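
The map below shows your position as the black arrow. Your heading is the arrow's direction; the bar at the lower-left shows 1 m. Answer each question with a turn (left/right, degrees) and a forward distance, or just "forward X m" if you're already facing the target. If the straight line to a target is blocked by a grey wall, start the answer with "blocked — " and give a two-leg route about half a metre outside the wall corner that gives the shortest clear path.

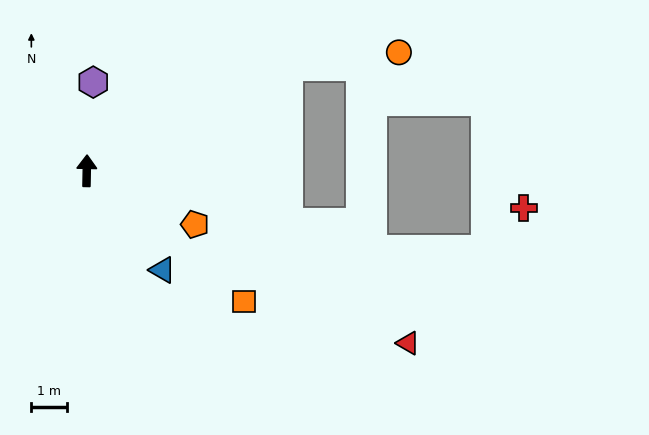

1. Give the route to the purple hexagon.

turn right 3°, forward 2.5 m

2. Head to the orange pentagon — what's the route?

turn right 115°, forward 3.4 m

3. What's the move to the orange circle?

blocked — turn right 61°, forward 6.4 m, then turn right 21°, forward 3.1 m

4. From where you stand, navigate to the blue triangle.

turn right 142°, forward 3.5 m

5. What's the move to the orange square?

turn right 129°, forward 5.7 m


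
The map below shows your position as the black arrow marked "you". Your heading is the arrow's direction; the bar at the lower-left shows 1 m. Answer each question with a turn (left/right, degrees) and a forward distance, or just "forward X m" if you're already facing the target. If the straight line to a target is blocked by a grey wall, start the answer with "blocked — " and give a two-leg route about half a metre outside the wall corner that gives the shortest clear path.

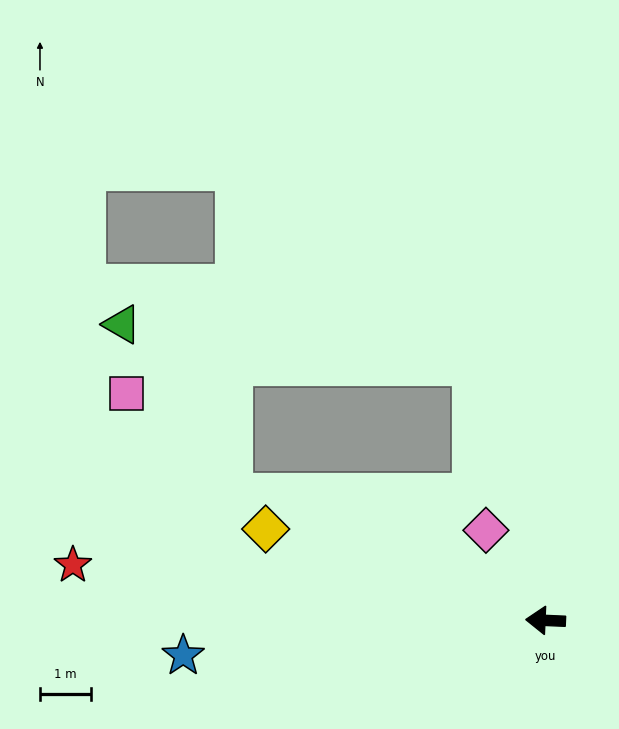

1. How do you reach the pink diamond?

turn right 54°, forward 2.1 m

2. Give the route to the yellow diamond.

turn right 16°, forward 5.8 m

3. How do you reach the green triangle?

blocked — turn right 72°, forward 5.2 m, then turn left 68°, forward 6.9 m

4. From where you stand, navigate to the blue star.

turn left 8°, forward 7.1 m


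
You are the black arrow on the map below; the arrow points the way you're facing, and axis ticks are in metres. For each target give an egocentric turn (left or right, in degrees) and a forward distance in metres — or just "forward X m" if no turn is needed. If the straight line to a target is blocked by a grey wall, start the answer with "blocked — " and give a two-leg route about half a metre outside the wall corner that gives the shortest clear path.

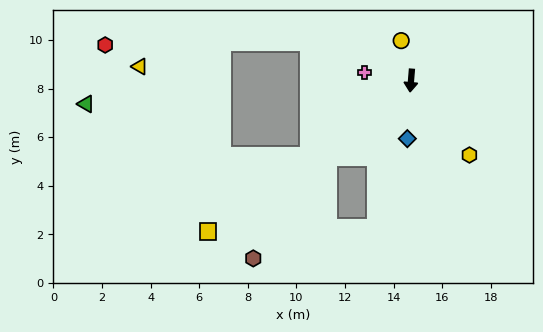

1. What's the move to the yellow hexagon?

turn left 43°, forward 3.9 m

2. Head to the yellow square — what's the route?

turn right 49°, forward 10.4 m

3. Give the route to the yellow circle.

turn right 162°, forward 1.7 m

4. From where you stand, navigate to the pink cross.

turn right 95°, forward 1.9 m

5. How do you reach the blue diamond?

forward 2.4 m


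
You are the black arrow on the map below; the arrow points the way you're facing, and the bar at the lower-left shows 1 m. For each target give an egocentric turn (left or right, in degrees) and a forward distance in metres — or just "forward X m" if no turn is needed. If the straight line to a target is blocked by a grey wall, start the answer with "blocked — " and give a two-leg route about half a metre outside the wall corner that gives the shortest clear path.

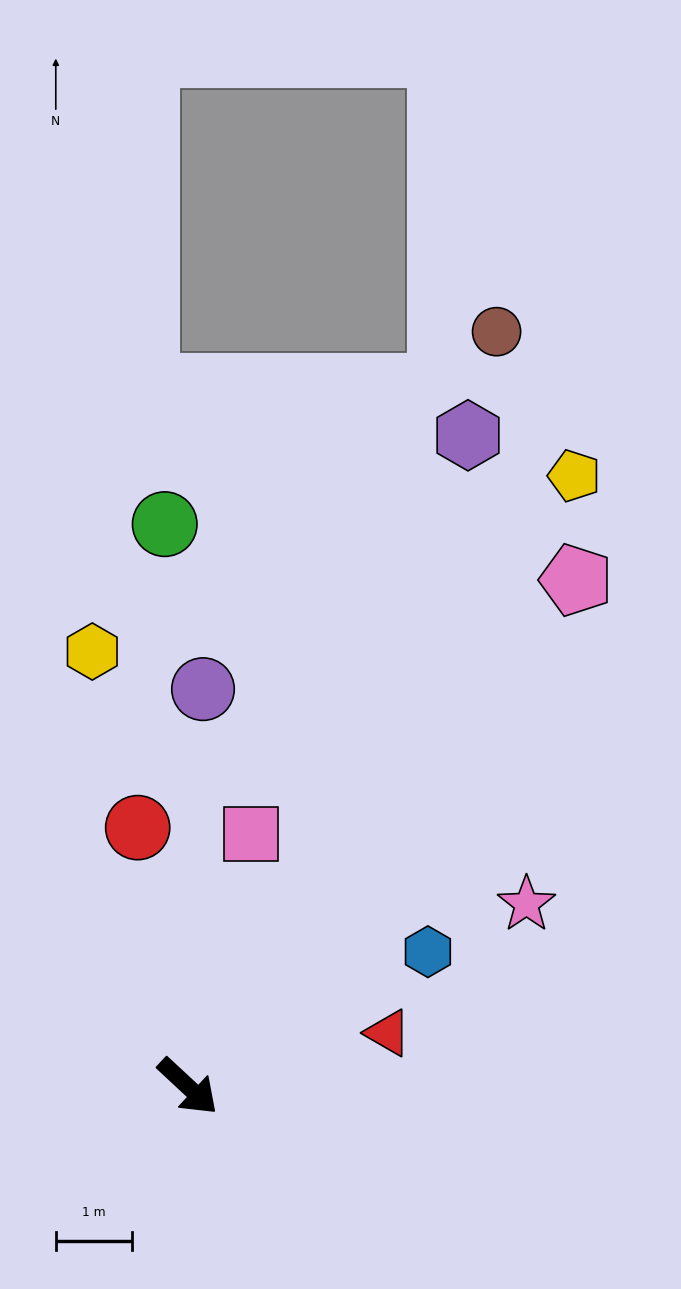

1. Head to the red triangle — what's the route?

turn left 58°, forward 2.7 m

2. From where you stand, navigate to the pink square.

turn left 119°, forward 3.4 m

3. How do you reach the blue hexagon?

turn left 72°, forward 3.6 m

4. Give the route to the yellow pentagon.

turn left 101°, forward 9.4 m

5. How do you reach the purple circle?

turn left 131°, forward 5.2 m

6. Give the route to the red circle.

turn left 144°, forward 3.4 m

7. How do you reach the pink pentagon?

turn left 95°, forward 8.3 m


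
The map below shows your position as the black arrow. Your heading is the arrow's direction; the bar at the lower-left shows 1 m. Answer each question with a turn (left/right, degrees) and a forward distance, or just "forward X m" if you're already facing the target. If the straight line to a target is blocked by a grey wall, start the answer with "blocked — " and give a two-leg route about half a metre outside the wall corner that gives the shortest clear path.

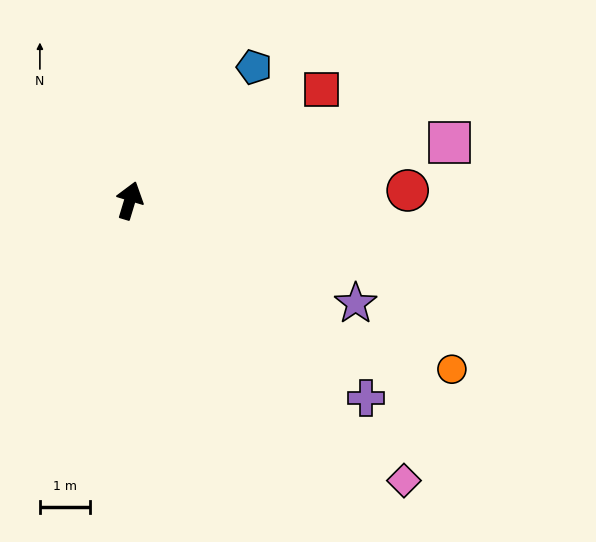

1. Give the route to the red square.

turn right 43°, forward 4.4 m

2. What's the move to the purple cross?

turn right 113°, forward 6.2 m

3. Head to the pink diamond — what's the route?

turn right 119°, forward 7.9 m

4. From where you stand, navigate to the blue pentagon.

turn right 26°, forward 3.7 m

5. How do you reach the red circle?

turn right 71°, forward 5.6 m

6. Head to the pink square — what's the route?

turn right 63°, forward 6.5 m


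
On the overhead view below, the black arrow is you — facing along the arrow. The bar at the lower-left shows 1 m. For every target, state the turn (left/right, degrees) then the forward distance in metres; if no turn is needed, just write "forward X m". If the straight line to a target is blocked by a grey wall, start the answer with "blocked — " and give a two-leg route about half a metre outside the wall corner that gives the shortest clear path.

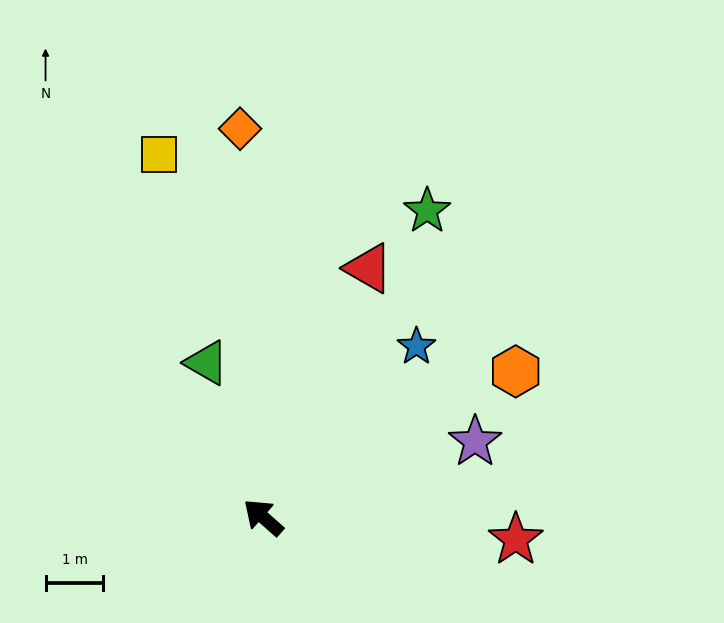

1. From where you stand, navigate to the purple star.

turn right 119°, forward 3.9 m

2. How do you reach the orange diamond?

turn right 45°, forward 6.7 m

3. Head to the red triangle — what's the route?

turn right 72°, forward 4.7 m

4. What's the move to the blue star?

turn right 90°, forward 4.0 m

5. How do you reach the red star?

turn right 144°, forward 4.4 m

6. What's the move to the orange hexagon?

turn right 109°, forward 5.0 m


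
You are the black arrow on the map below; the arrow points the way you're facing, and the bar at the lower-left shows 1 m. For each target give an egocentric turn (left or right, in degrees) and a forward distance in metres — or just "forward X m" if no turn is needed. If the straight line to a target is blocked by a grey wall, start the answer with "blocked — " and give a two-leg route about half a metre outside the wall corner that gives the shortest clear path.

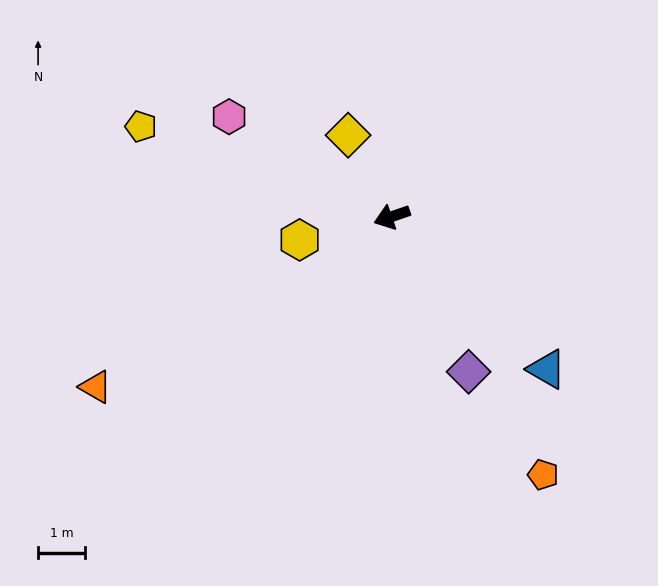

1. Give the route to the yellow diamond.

turn right 81°, forward 2.0 m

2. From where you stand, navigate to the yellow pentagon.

turn right 39°, forward 5.6 m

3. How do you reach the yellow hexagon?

turn right 5°, forward 2.0 m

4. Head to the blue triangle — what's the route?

turn left 116°, forward 4.6 m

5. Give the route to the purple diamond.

turn left 97°, forward 3.7 m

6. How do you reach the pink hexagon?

turn right 51°, forward 4.0 m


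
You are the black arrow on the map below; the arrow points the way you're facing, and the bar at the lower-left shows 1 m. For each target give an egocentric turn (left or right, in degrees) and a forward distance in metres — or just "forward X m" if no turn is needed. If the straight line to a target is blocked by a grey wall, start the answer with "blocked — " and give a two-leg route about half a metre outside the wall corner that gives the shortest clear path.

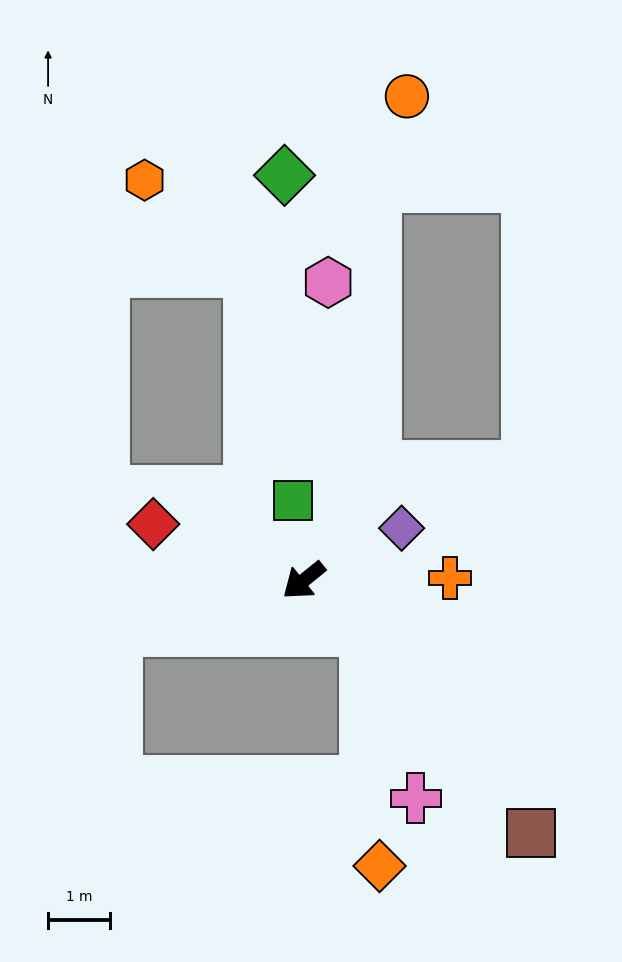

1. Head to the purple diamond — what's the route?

turn left 169°, forward 1.8 m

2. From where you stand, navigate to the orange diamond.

blocked — turn left 103°, forward 1.3 m, then turn right 49°, forward 3.8 m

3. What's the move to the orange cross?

turn left 142°, forward 2.4 m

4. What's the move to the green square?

turn right 121°, forward 1.3 m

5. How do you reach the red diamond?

turn right 59°, forward 2.6 m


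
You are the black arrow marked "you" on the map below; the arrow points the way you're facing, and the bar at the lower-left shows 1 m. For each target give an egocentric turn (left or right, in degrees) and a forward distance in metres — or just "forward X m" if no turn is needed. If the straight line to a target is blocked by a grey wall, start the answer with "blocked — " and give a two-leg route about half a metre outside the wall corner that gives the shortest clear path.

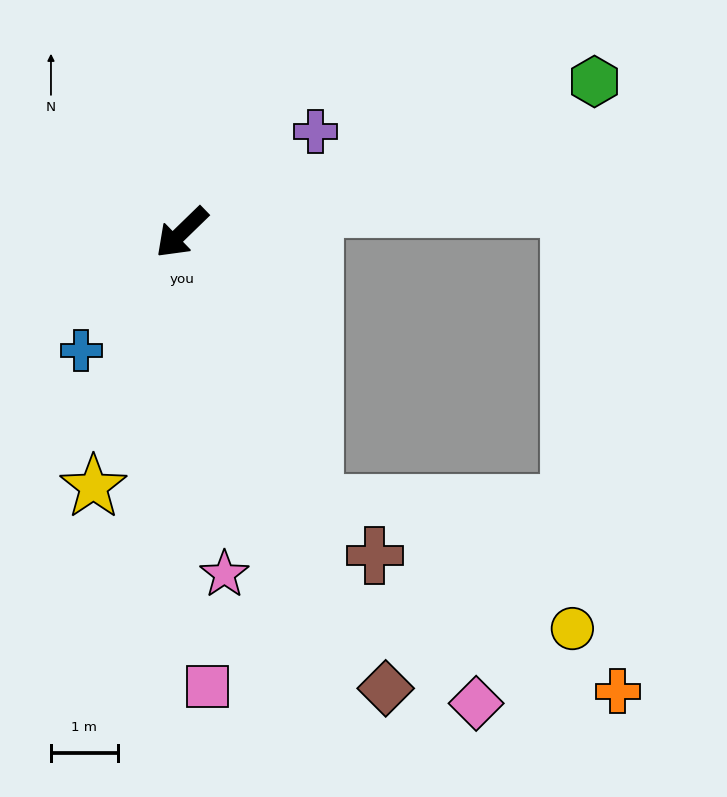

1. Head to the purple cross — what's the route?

turn left 173°, forward 2.5 m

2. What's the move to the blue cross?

turn left 5°, forward 2.3 m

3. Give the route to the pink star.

turn left 53°, forward 5.1 m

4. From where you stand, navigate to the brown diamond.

turn left 70°, forward 7.5 m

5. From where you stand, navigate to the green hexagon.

turn left 156°, forward 6.6 m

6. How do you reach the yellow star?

turn left 27°, forward 4.0 m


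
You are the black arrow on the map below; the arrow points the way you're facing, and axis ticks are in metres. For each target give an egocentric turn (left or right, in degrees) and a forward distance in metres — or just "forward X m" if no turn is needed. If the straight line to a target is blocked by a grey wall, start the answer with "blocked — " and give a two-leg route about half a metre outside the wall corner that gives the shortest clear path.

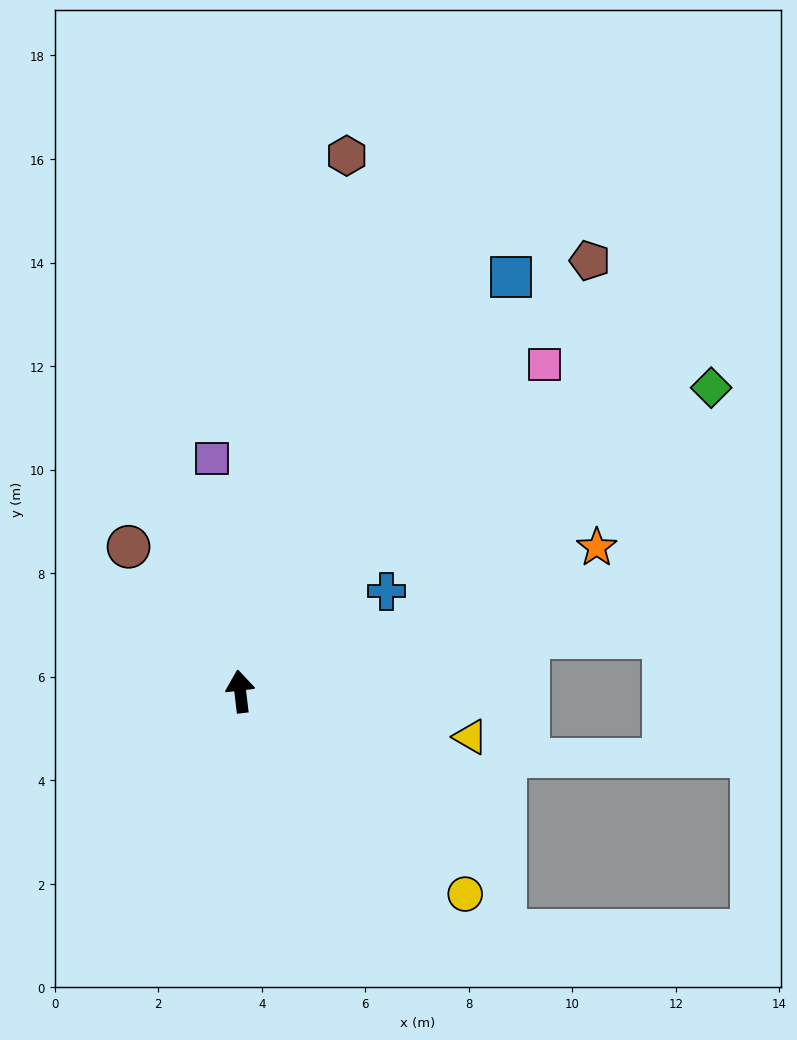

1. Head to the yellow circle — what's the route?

turn right 139°, forward 5.8 m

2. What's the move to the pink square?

turn right 50°, forward 8.6 m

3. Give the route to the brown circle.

turn left 31°, forward 3.5 m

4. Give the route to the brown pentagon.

turn right 46°, forward 10.7 m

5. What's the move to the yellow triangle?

turn right 108°, forward 4.5 m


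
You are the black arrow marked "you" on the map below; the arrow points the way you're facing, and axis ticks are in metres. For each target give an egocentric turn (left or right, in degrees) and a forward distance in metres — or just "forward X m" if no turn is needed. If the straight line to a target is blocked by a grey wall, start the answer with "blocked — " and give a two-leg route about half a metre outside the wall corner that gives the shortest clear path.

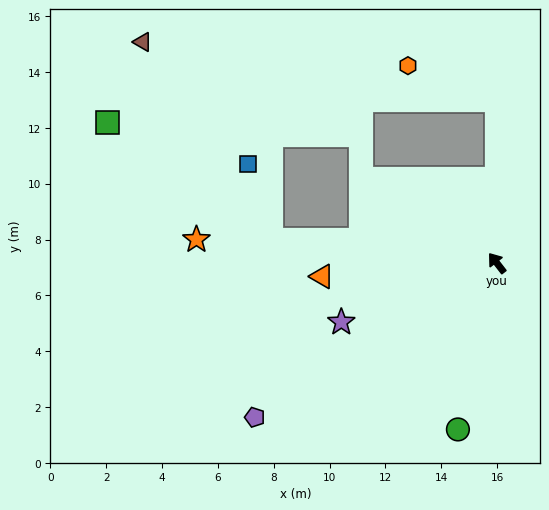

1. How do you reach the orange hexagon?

blocked — turn right 38°, forward 5.8 m, then turn left 69°, forward 3.4 m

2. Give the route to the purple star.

turn left 73°, forward 6.0 m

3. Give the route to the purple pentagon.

turn left 85°, forward 10.3 m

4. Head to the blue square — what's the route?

blocked — turn left 46°, forward 8.1 m, then turn right 67°, forward 2.8 m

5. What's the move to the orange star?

turn left 48°, forward 10.8 m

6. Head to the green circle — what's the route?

turn left 129°, forward 6.1 m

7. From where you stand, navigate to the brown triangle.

blocked — turn left 46°, forward 8.1 m, then turn right 51°, forward 8.5 m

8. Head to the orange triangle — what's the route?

turn left 57°, forward 6.3 m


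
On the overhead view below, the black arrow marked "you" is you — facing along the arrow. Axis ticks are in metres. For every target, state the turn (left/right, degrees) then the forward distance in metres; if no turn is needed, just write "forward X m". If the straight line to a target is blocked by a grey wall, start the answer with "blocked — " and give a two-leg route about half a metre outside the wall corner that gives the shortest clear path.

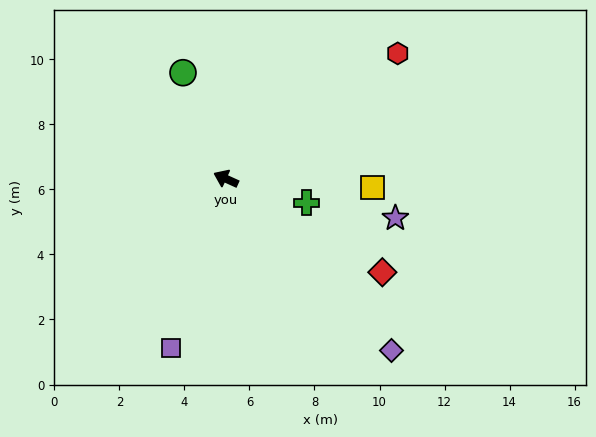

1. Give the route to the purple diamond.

turn left 158°, forward 7.3 m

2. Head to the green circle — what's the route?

turn right 44°, forward 3.5 m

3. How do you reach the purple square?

turn left 97°, forward 5.5 m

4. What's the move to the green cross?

turn right 172°, forward 2.6 m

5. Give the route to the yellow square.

turn right 159°, forward 4.5 m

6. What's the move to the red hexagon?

turn right 119°, forward 6.5 m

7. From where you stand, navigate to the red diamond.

turn left 174°, forward 5.6 m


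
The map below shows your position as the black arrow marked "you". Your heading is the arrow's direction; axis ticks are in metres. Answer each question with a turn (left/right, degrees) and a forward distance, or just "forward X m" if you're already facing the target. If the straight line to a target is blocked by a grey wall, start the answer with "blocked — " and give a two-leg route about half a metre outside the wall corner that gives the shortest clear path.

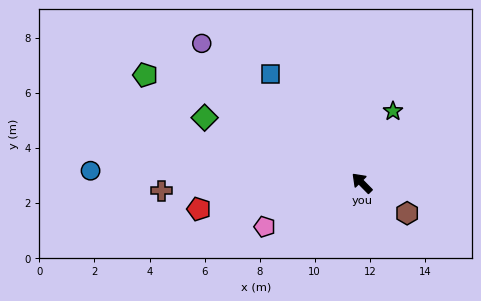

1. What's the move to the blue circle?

turn left 43°, forward 9.9 m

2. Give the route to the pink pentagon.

turn left 70°, forward 3.9 m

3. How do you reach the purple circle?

turn left 4°, forward 7.7 m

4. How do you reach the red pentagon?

turn left 54°, forward 6.0 m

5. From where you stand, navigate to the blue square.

turn right 5°, forward 5.2 m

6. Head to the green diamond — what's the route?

turn left 23°, forward 6.2 m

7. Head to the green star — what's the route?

turn right 68°, forward 2.8 m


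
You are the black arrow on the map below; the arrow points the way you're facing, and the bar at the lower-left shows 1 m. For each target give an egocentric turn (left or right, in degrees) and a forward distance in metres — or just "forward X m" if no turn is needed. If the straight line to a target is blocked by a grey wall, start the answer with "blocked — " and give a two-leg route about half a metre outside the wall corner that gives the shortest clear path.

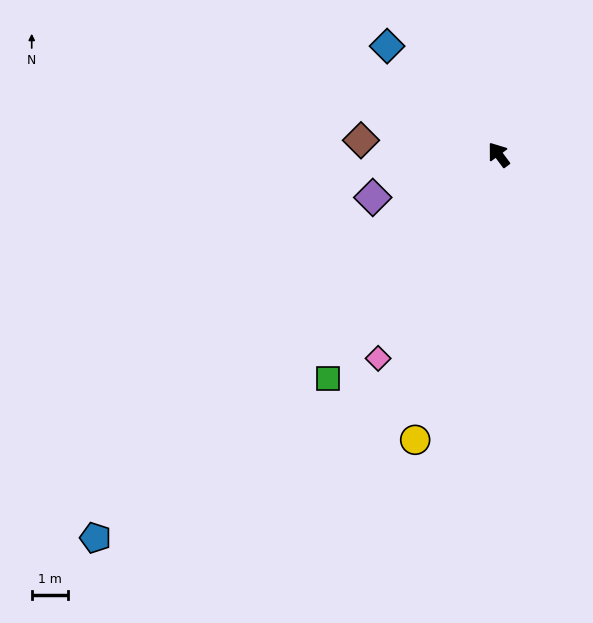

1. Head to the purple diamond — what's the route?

turn left 72°, forward 3.7 m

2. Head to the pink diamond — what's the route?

turn left 113°, forward 6.5 m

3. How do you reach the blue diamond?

turn left 9°, forward 4.3 m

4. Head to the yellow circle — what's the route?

turn left 127°, forward 8.2 m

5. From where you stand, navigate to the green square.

turn left 106°, forward 7.8 m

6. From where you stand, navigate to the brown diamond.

turn left 47°, forward 3.8 m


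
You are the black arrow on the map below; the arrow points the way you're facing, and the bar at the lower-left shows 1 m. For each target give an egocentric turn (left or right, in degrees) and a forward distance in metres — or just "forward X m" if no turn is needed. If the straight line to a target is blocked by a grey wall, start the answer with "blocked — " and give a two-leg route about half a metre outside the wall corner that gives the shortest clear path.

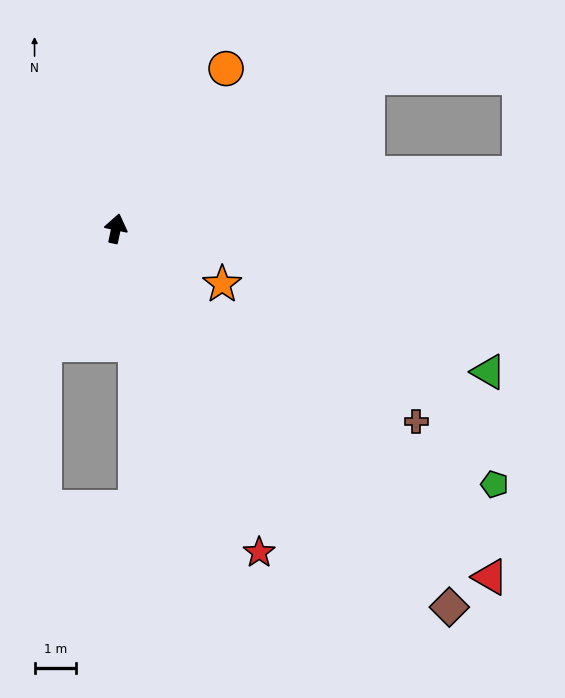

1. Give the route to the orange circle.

turn right 23°, forward 4.7 m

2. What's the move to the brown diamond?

turn right 127°, forward 12.1 m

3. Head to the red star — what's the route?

turn right 144°, forward 8.5 m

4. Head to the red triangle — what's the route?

turn right 121°, forward 12.3 m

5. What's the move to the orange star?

turn right 106°, forward 2.9 m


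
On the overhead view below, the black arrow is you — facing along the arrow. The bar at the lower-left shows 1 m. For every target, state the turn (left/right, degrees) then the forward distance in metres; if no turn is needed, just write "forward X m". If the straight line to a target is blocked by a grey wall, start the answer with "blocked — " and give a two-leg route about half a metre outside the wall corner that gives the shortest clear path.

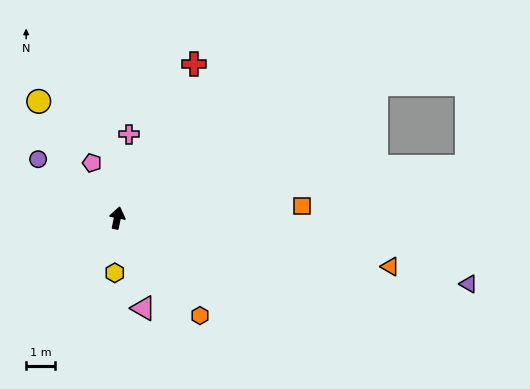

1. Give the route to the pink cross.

turn left 4°, forward 3.0 m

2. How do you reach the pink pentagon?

turn left 37°, forward 2.1 m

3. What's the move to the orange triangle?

turn right 88°, forward 9.7 m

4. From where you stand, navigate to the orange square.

turn right 75°, forward 6.5 m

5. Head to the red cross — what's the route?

turn right 15°, forward 6.0 m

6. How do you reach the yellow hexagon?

turn right 171°, forward 1.9 m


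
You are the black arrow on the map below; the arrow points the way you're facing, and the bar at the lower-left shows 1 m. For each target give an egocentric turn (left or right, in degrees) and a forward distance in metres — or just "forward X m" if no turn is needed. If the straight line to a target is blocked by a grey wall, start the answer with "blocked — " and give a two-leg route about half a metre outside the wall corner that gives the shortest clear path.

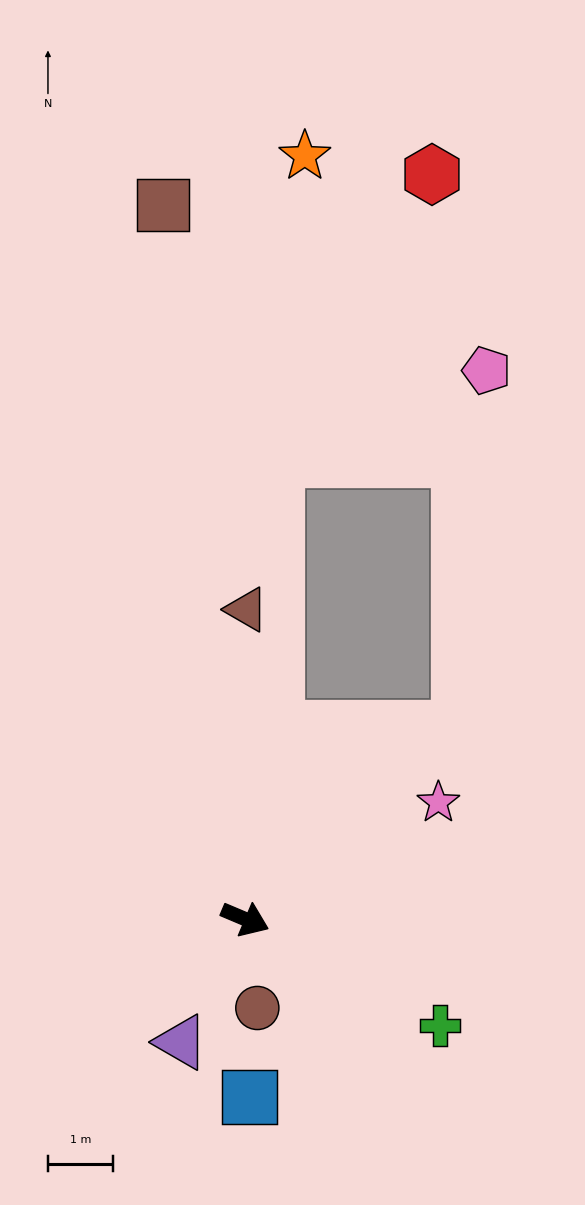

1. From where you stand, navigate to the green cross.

turn right 6°, forward 3.4 m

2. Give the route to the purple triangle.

turn right 95°, forward 2.1 m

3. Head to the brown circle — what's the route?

turn right 59°, forward 1.4 m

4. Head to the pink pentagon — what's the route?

blocked — turn left 65°, forward 4.4 m, then turn left 44°, forward 5.5 m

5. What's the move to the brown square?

turn left 119°, forward 11.0 m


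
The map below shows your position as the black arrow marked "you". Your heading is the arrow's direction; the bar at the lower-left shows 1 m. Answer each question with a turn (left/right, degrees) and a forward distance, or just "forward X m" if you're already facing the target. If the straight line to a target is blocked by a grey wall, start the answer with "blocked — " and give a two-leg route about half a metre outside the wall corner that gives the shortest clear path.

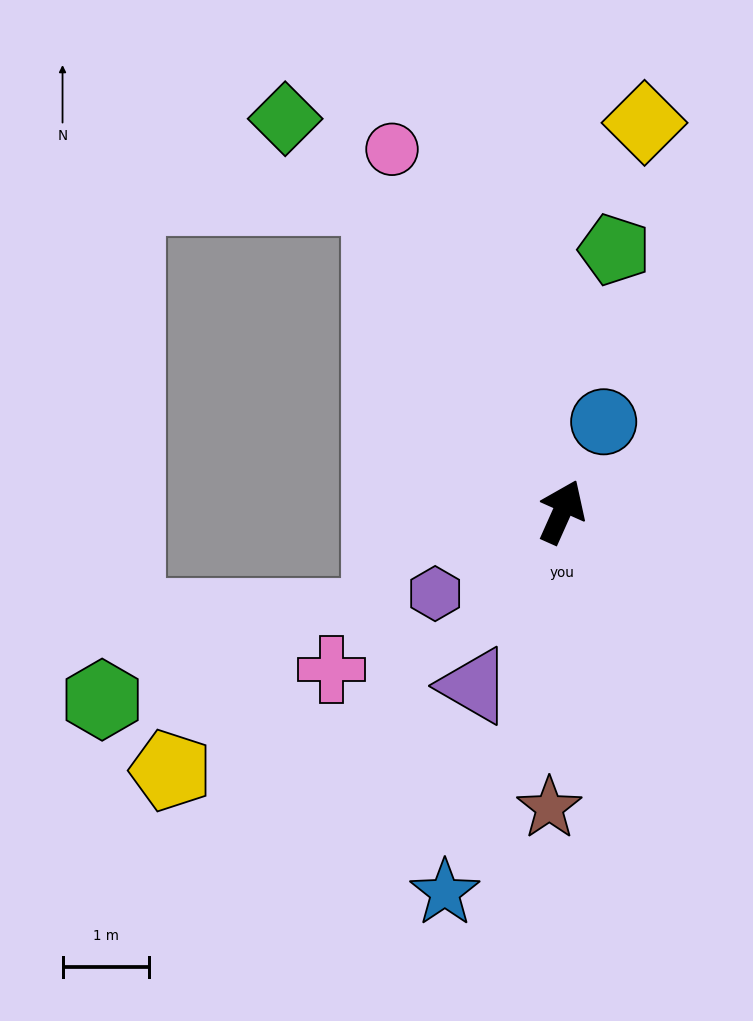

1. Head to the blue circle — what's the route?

forward 1.1 m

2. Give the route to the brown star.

turn right 158°, forward 3.4 m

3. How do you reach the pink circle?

turn left 49°, forward 4.6 m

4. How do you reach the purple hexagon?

turn left 147°, forward 1.8 m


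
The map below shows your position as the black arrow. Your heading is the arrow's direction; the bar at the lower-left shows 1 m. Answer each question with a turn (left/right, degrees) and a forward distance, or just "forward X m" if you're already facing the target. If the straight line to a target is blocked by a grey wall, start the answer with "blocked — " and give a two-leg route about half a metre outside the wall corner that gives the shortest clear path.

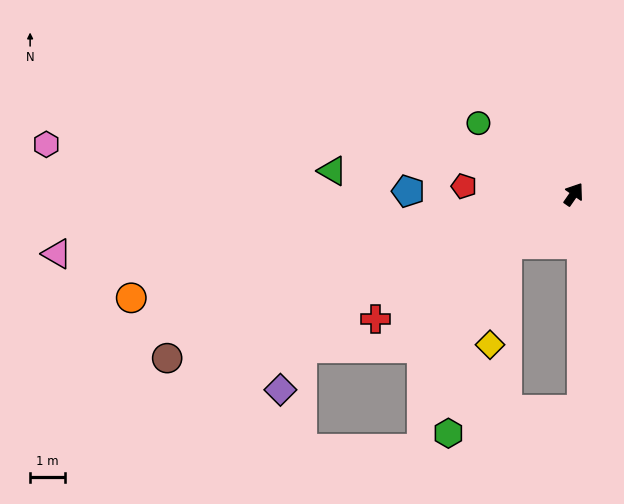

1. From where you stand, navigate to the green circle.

turn left 88°, forward 3.4 m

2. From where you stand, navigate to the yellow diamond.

blocked — turn left 162°, forward 2.4 m, then turn left 43°, forward 2.9 m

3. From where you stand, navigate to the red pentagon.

turn left 121°, forward 3.2 m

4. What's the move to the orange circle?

turn left 138°, forward 13.1 m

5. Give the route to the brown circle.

turn left 147°, forward 12.6 m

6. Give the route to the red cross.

turn left 157°, forward 6.7 m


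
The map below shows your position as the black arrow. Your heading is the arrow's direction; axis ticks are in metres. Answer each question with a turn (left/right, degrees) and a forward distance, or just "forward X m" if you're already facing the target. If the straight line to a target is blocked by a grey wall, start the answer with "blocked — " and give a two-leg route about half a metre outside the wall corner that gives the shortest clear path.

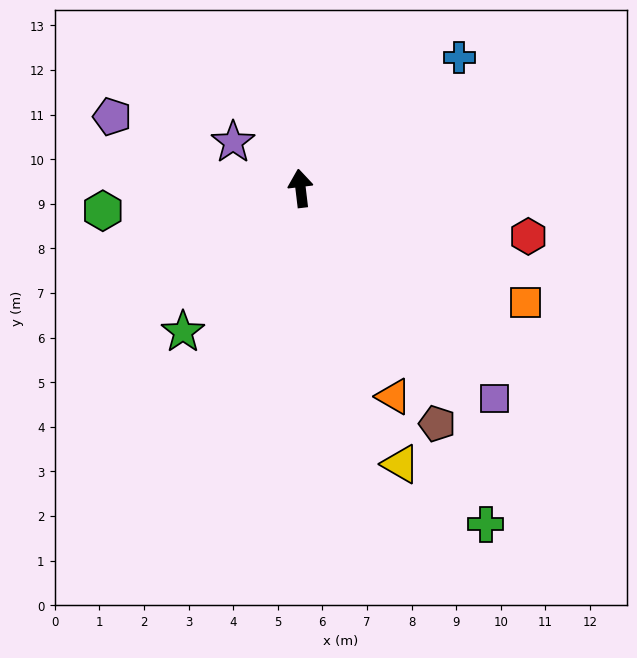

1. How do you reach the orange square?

turn right 124°, forward 5.7 m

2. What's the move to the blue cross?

turn right 57°, forward 4.6 m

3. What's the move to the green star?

turn left 134°, forward 4.2 m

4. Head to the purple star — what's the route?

turn left 49°, forward 1.8 m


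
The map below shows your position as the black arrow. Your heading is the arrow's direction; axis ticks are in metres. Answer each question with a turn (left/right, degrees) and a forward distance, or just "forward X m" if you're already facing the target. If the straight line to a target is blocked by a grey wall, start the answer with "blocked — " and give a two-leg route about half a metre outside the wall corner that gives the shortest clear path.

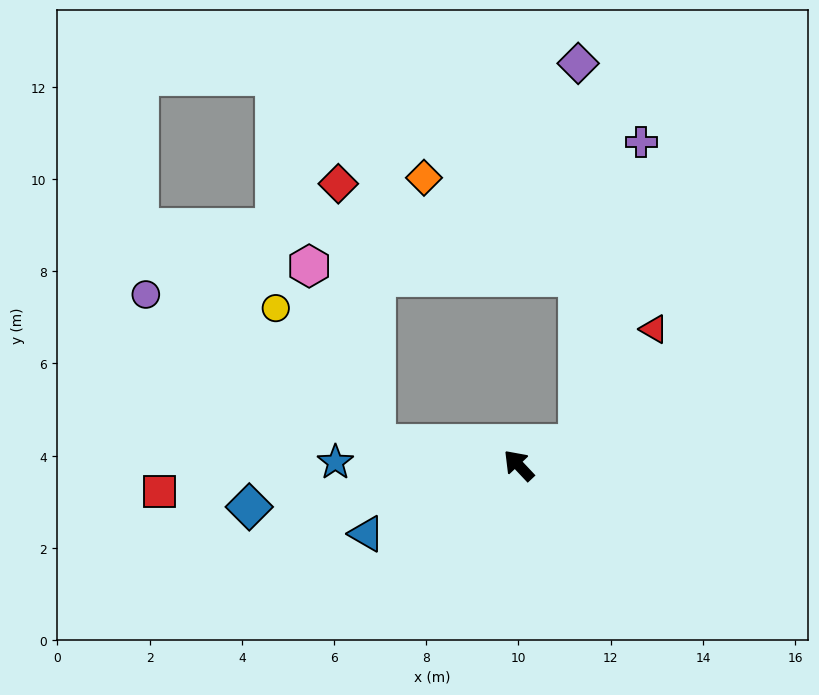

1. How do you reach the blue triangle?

turn left 71°, forward 3.6 m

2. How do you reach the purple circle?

blocked — turn left 38°, forward 3.1 m, then turn right 24°, forward 5.9 m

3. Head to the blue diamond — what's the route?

turn left 55°, forward 5.9 m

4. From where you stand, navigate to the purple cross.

blocked — turn right 113°, forward 1.4 m, then turn left 58°, forward 6.7 m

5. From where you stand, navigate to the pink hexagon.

blocked — turn left 38°, forward 3.1 m, then turn right 61°, forward 4.1 m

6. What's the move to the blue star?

turn left 46°, forward 4.0 m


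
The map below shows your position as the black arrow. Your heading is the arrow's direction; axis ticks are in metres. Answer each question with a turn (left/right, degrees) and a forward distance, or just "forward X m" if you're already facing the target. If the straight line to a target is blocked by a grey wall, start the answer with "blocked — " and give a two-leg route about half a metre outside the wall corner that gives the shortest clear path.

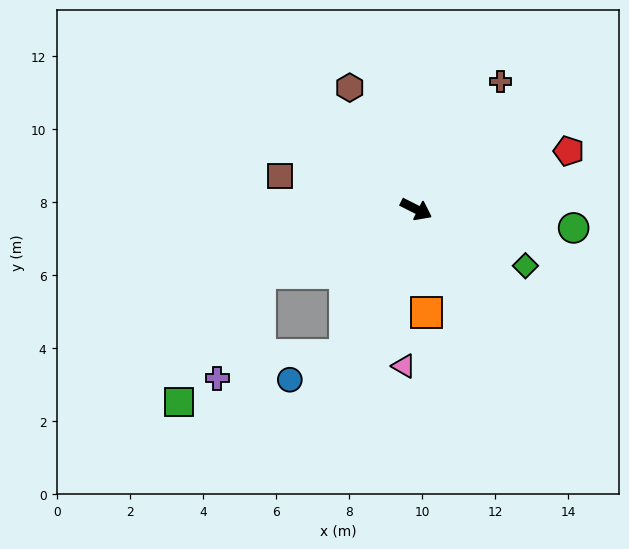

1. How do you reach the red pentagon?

turn left 48°, forward 4.5 m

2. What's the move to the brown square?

turn right 167°, forward 3.8 m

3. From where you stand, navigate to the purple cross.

blocked — turn right 131°, forward 4.6 m, then turn left 45°, forward 3.1 m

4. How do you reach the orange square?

turn right 58°, forward 2.8 m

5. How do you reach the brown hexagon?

turn left 145°, forward 3.8 m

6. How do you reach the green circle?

turn left 20°, forward 4.3 m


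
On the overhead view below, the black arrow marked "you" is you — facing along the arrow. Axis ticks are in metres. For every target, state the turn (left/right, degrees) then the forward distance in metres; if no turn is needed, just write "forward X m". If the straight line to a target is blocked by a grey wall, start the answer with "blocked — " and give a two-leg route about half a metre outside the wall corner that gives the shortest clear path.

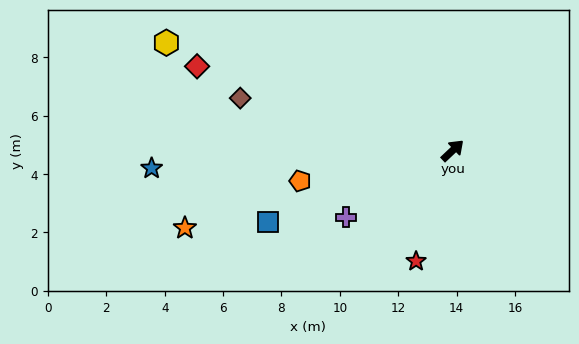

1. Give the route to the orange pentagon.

turn left 148°, forward 5.3 m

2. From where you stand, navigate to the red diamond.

turn left 118°, forward 9.2 m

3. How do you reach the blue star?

turn left 140°, forward 10.3 m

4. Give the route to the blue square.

turn left 158°, forward 6.8 m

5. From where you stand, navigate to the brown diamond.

turn left 123°, forward 7.5 m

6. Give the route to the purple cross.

turn left 169°, forward 4.3 m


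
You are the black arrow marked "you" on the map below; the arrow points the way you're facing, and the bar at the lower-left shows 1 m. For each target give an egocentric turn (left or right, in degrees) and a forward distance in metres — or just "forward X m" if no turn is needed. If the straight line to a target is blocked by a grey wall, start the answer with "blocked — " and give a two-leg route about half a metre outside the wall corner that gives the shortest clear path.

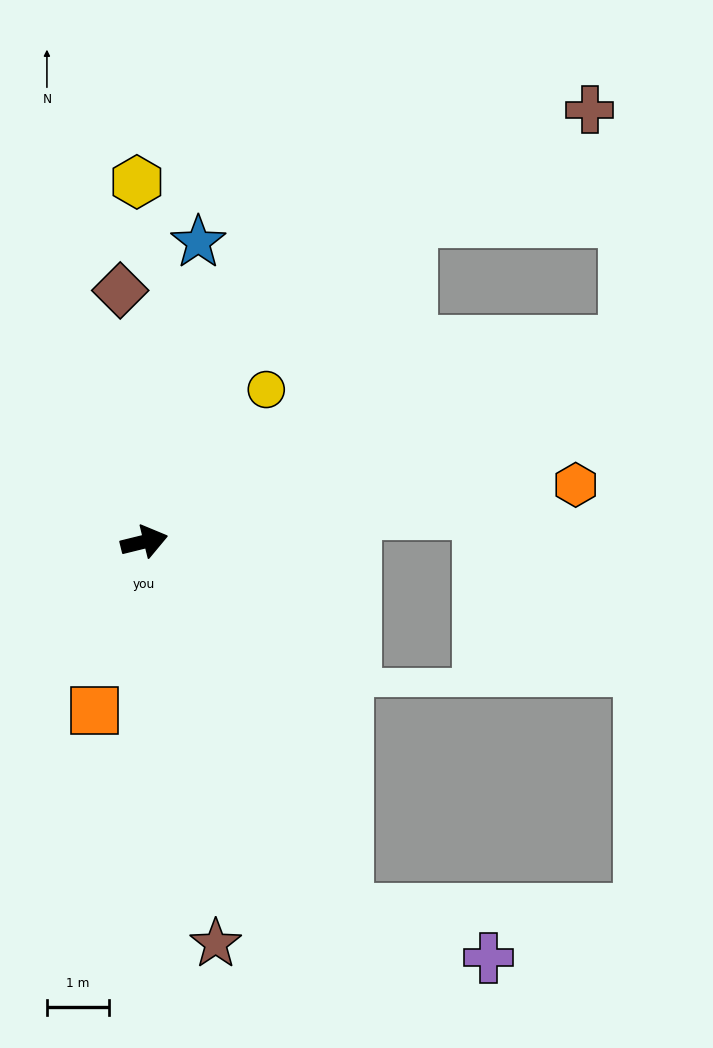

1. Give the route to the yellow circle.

turn left 37°, forward 3.1 m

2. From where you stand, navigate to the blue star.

turn left 66°, forward 4.9 m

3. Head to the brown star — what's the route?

turn right 94°, forward 6.6 m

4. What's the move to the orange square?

turn right 120°, forward 2.8 m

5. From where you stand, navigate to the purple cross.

blocked — turn right 75°, forward 6.8 m, then turn left 42°, forward 2.4 m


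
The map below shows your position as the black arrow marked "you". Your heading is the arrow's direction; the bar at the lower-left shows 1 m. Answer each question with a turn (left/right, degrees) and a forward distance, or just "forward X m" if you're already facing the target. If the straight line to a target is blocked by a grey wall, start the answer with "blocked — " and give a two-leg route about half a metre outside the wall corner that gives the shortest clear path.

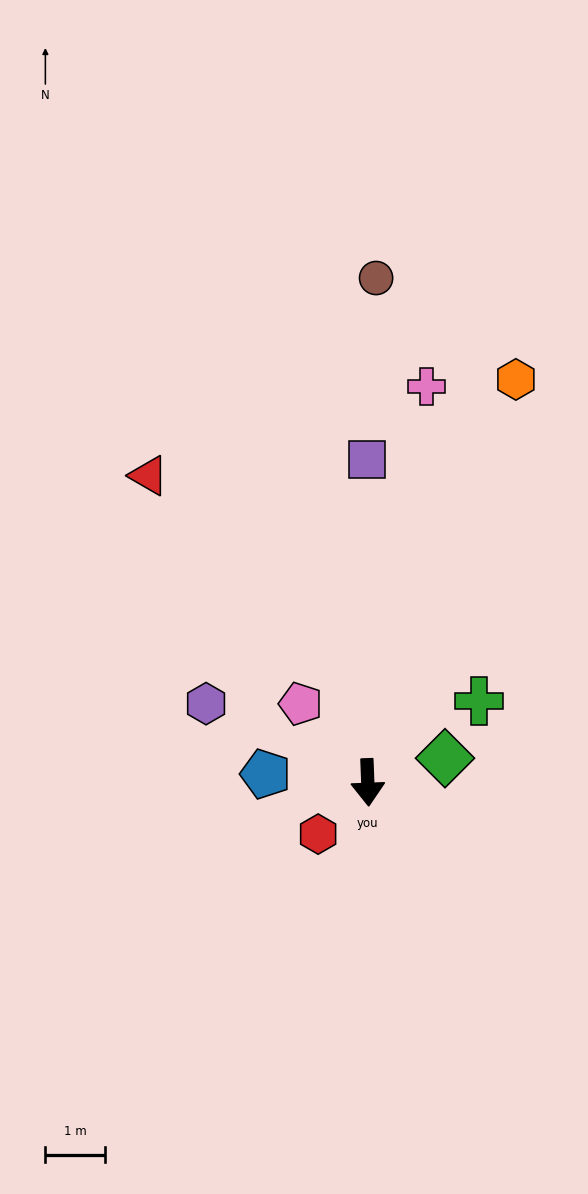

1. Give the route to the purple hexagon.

turn right 118°, forward 3.0 m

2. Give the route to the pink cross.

turn left 169°, forward 6.7 m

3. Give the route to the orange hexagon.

turn left 158°, forward 7.2 m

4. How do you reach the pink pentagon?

turn right 142°, forward 1.7 m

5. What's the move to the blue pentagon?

turn right 97°, forward 1.7 m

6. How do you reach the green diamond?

turn left 105°, forward 1.3 m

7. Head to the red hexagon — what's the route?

turn right 46°, forward 1.2 m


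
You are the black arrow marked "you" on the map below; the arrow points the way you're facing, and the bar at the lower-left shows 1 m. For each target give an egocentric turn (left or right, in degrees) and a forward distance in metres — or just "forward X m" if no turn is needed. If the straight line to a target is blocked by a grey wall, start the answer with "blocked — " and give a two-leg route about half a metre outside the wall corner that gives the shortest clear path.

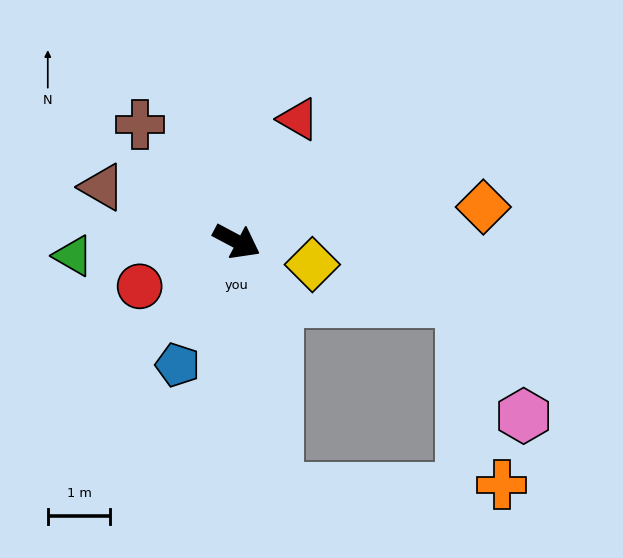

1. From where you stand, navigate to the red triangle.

turn left 91°, forward 2.2 m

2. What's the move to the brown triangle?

turn right 174°, forward 2.3 m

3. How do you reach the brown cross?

turn left 158°, forward 2.4 m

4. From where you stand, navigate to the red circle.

turn right 127°, forward 1.7 m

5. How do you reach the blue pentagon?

turn right 88°, forward 2.2 m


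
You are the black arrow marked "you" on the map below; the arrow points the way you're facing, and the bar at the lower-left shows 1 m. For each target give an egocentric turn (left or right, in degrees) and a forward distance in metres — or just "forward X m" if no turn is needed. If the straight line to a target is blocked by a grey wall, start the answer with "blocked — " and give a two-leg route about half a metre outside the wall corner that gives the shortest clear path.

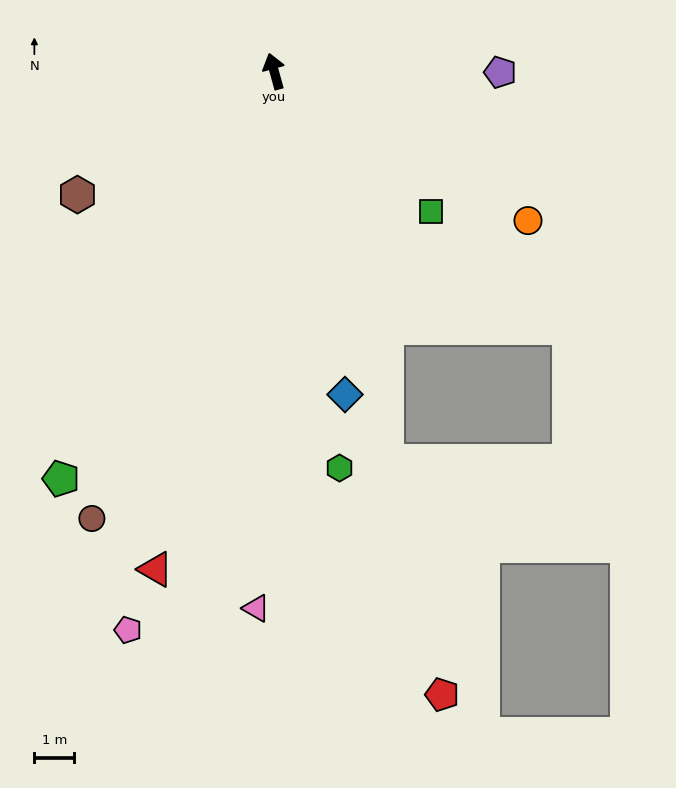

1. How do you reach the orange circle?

turn right 136°, forward 7.4 m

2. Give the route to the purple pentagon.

turn right 106°, forward 5.7 m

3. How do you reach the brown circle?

turn left 142°, forward 12.1 m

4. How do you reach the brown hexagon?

turn left 107°, forward 5.8 m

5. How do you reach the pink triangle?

turn left 163°, forward 13.5 m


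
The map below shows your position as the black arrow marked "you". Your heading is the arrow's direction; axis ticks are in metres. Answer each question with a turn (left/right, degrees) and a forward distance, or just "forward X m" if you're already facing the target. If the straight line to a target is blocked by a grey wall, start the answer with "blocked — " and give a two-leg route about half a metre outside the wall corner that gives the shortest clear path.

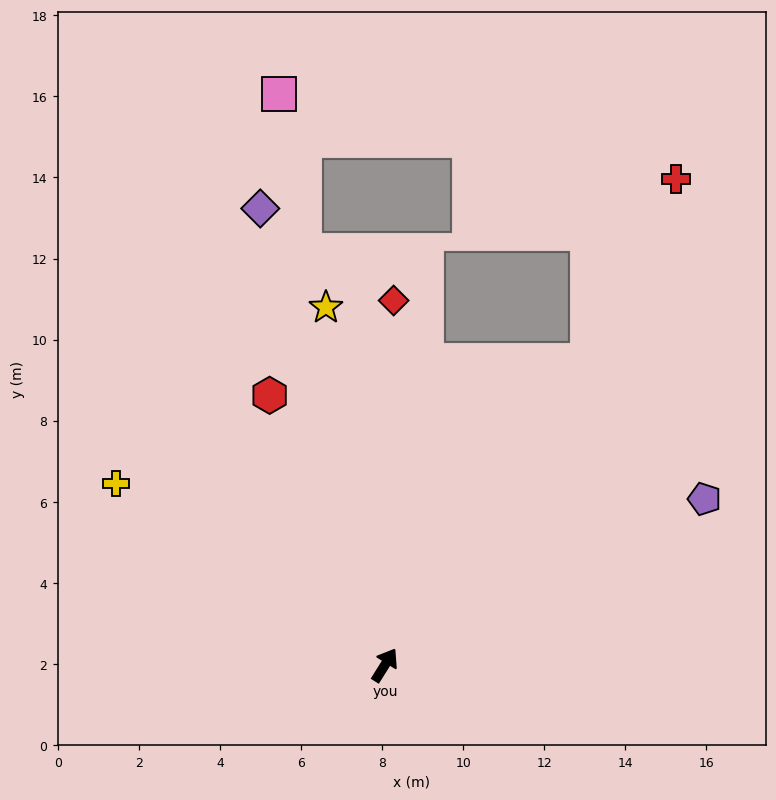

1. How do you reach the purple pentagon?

turn right 30°, forward 8.9 m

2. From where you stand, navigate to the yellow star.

turn left 41°, forward 8.9 m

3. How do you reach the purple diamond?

turn left 47°, forward 11.7 m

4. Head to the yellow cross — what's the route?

turn left 88°, forward 8.0 m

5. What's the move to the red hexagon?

turn left 55°, forward 7.2 m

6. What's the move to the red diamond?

turn left 31°, forward 9.0 m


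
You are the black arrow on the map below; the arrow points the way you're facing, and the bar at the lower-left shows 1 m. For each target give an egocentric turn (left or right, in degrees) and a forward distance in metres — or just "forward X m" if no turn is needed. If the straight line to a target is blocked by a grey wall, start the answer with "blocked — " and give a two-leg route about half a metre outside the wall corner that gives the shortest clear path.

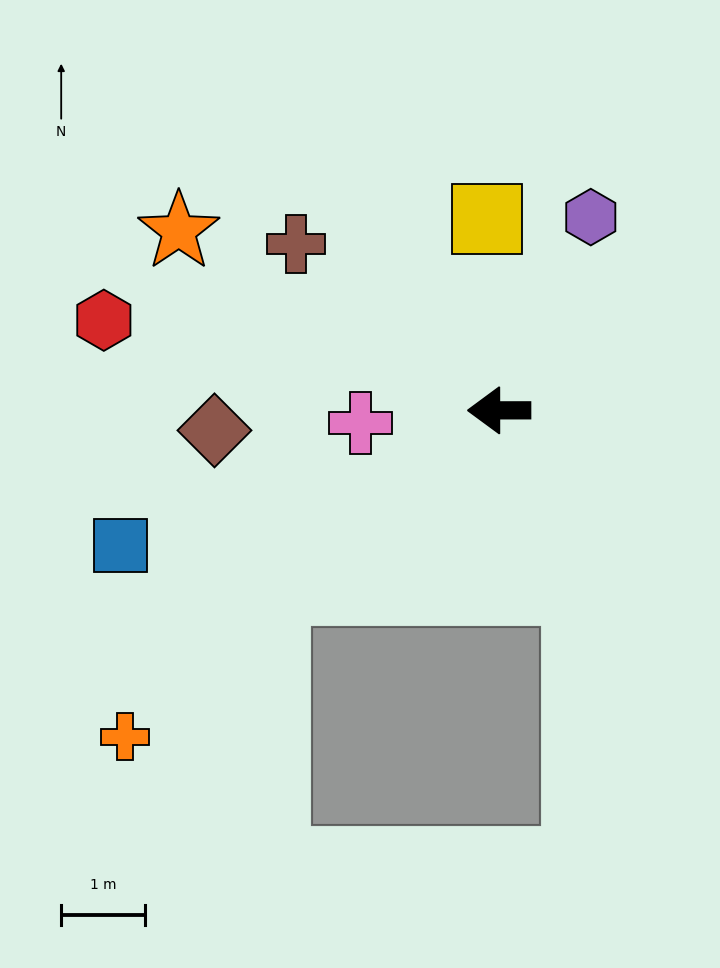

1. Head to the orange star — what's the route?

turn right 29°, forward 4.4 m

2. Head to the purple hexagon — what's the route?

turn right 115°, forward 2.6 m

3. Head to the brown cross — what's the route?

turn right 39°, forward 3.1 m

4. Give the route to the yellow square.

turn right 87°, forward 2.3 m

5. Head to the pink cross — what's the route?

turn left 5°, forward 1.7 m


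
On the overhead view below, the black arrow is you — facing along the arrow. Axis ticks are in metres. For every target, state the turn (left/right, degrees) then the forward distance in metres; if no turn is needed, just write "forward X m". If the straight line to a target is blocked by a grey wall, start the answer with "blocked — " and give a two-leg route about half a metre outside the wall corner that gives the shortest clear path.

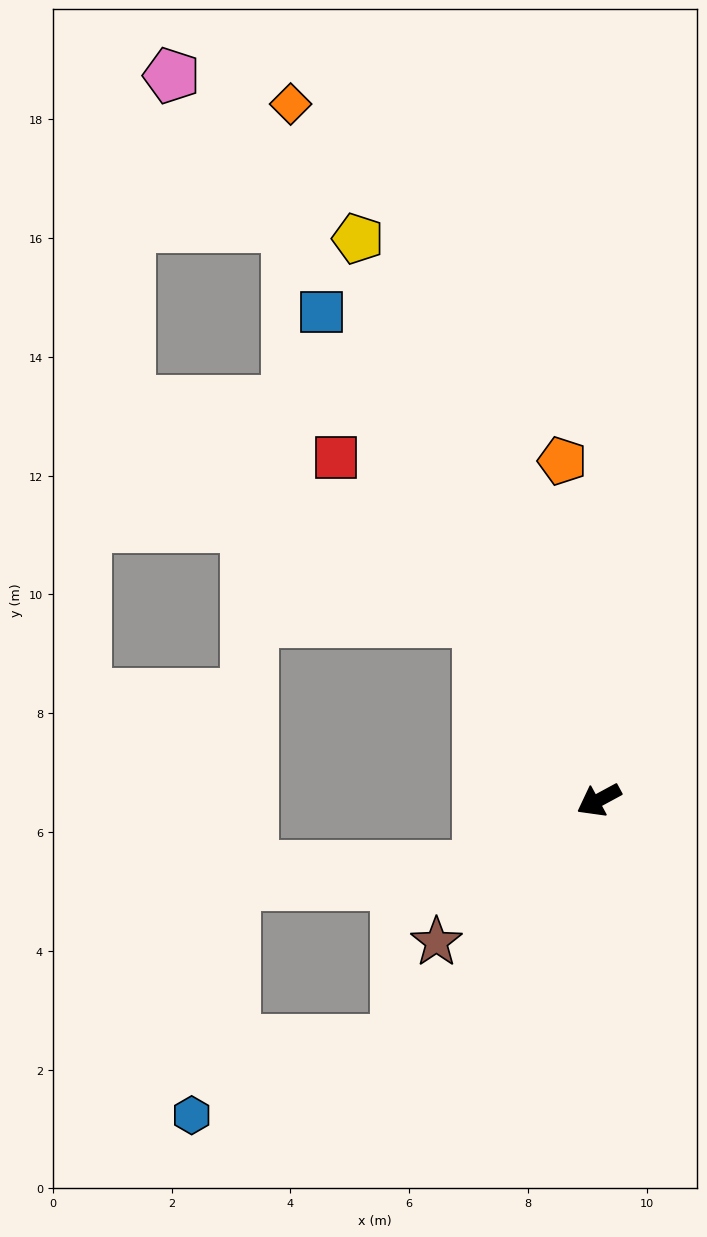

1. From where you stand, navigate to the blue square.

turn right 89°, forward 9.5 m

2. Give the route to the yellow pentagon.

turn right 95°, forward 10.3 m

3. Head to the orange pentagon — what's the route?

turn right 112°, forward 5.7 m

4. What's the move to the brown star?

turn left 13°, forward 3.6 m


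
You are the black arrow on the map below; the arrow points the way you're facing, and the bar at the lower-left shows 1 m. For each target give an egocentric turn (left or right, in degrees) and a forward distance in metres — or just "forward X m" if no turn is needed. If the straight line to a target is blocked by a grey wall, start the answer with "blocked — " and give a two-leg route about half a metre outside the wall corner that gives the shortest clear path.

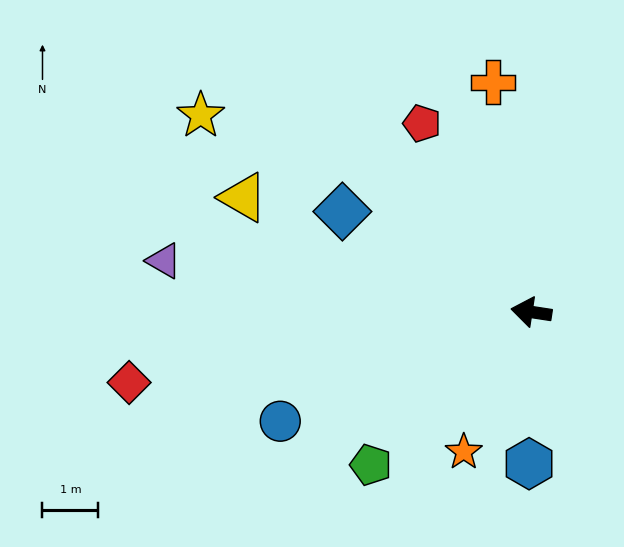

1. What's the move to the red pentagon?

turn right 51°, forward 3.9 m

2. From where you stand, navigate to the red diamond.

turn left 19°, forward 7.3 m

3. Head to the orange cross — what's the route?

turn right 72°, forward 4.2 m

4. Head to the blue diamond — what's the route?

turn right 19°, forward 3.8 m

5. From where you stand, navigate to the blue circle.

turn left 32°, forward 4.9 m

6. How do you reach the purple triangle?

forward 6.6 m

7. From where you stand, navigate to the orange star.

turn left 73°, forward 2.8 m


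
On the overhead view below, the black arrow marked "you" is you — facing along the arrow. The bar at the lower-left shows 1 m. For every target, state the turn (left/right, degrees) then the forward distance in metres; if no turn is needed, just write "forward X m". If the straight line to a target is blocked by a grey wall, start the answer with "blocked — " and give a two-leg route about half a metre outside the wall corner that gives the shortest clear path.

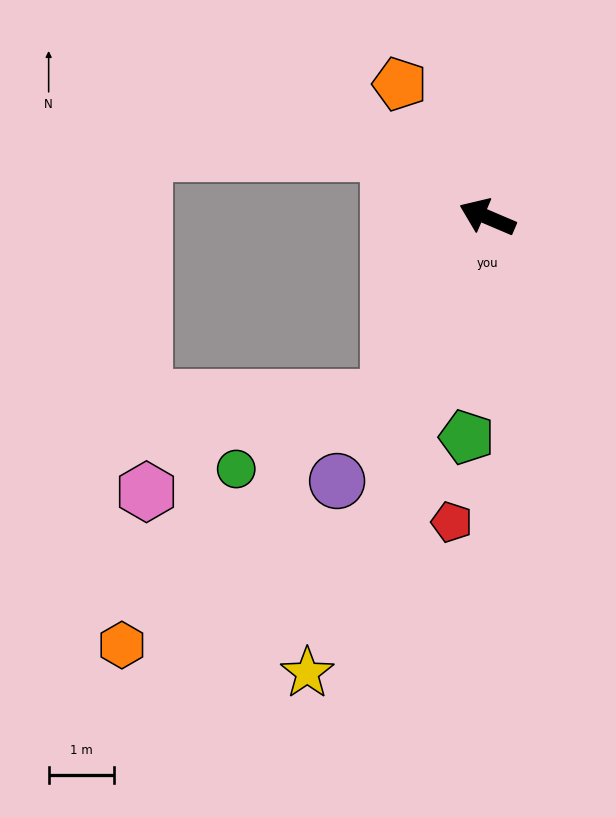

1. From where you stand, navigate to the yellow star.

turn left 91°, forward 7.5 m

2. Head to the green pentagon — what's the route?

turn left 108°, forward 3.4 m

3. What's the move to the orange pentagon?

turn right 34°, forward 2.4 m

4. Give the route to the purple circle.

turn left 83°, forward 4.6 m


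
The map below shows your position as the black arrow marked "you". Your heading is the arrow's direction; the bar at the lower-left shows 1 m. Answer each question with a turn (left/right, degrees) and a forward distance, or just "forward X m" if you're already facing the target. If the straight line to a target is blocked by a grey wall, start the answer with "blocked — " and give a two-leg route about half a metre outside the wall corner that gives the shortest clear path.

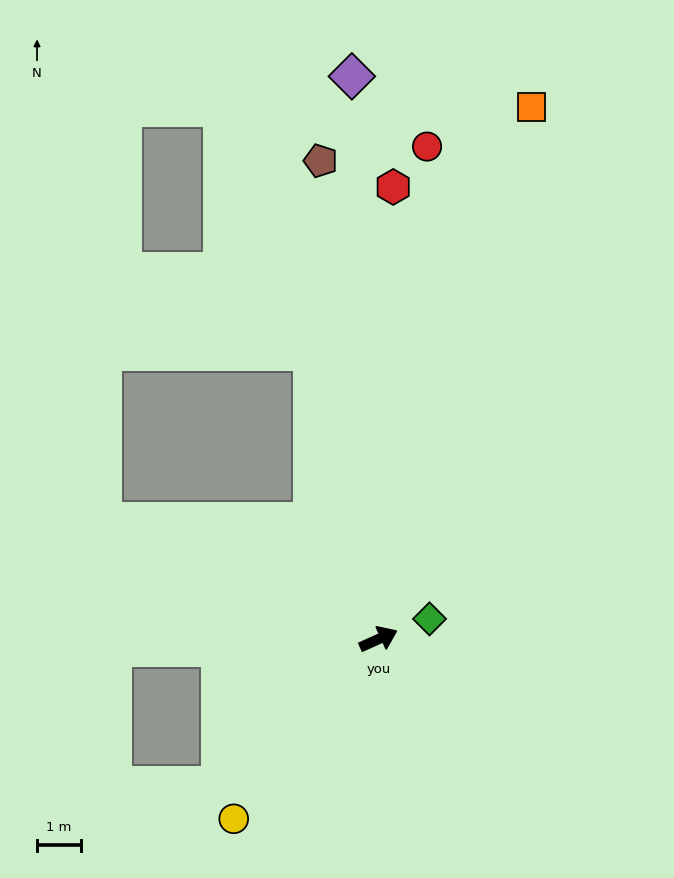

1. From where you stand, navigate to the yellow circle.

turn right 153°, forward 5.2 m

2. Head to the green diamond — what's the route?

turn right 3°, forward 1.2 m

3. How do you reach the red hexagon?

turn left 64°, forward 10.2 m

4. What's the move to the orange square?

turn left 50°, forward 12.5 m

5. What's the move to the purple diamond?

turn left 68°, forward 12.7 m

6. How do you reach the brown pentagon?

turn left 73°, forward 10.9 m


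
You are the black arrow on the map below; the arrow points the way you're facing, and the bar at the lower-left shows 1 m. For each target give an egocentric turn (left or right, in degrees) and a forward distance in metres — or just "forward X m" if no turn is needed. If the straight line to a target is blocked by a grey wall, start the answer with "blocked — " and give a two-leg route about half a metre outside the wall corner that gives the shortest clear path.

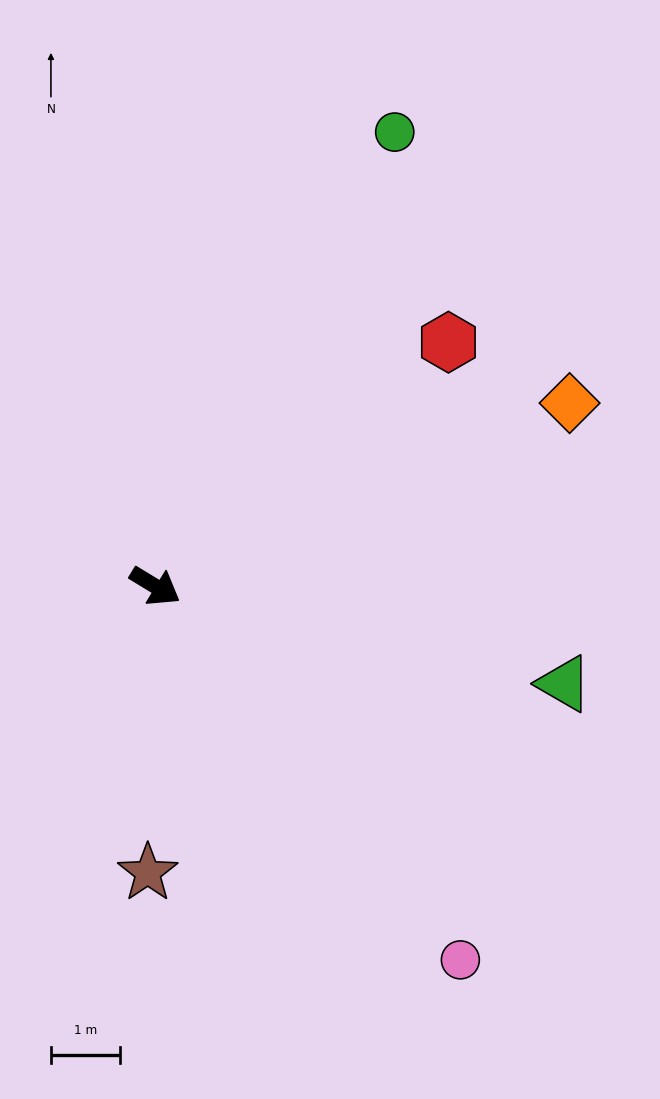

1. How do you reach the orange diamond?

turn left 55°, forward 6.6 m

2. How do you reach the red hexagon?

turn left 71°, forward 5.5 m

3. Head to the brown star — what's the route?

turn right 60°, forward 4.2 m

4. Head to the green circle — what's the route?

turn left 93°, forward 7.5 m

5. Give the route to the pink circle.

turn right 19°, forward 7.0 m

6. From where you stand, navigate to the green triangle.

turn left 18°, forward 6.1 m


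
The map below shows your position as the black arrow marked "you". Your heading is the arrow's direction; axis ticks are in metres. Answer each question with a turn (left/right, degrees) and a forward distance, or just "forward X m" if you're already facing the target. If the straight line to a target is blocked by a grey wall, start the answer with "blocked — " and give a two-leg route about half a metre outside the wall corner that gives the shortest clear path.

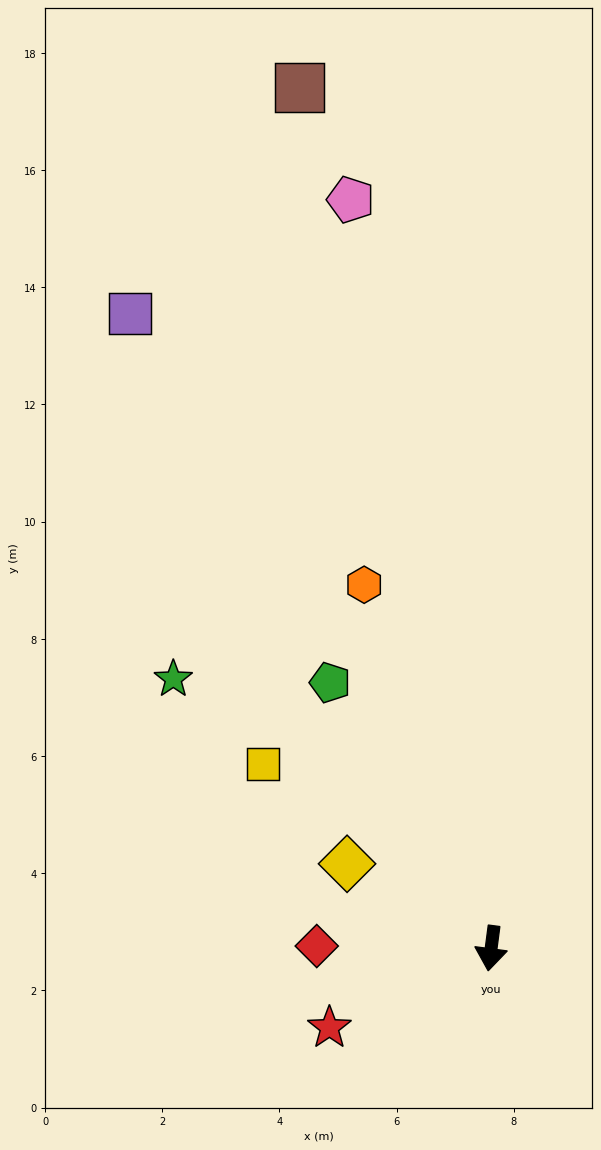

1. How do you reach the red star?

turn right 56°, forward 3.1 m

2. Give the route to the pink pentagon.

turn right 162°, forward 13.0 m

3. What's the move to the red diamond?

turn right 83°, forward 3.0 m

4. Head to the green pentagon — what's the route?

turn right 141°, forward 5.3 m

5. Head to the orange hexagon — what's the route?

turn right 153°, forward 6.6 m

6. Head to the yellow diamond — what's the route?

turn right 113°, forward 2.9 m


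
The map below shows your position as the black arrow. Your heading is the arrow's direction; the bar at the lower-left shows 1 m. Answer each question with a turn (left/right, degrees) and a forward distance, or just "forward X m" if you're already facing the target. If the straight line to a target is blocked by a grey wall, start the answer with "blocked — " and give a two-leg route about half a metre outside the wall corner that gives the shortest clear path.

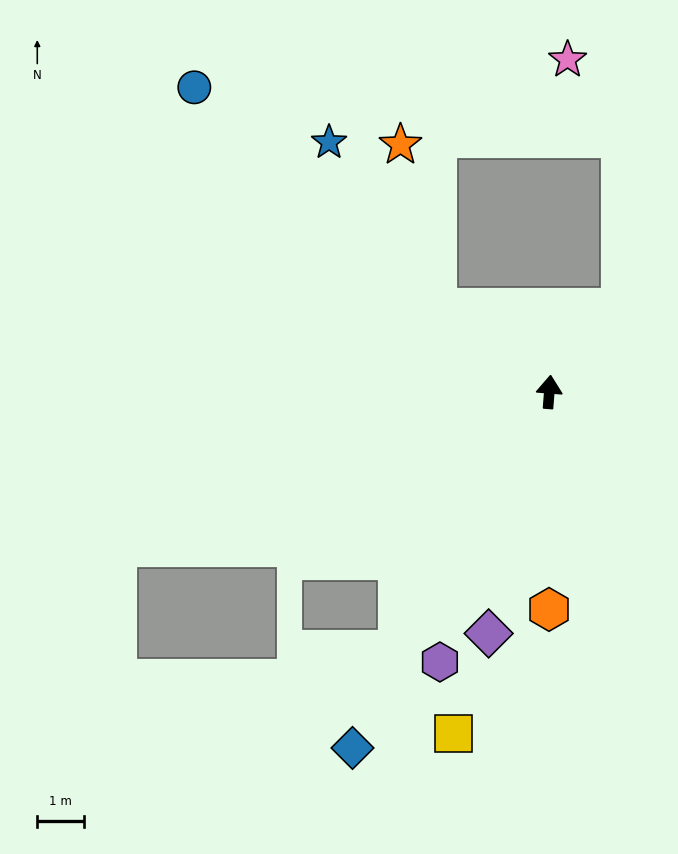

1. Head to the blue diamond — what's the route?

turn left 156°, forward 8.8 m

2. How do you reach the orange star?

blocked — turn left 58°, forward 3.0 m, then turn right 41°, forward 3.6 m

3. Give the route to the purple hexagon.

turn left 162°, forward 6.3 m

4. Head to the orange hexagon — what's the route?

turn right 176°, forward 4.7 m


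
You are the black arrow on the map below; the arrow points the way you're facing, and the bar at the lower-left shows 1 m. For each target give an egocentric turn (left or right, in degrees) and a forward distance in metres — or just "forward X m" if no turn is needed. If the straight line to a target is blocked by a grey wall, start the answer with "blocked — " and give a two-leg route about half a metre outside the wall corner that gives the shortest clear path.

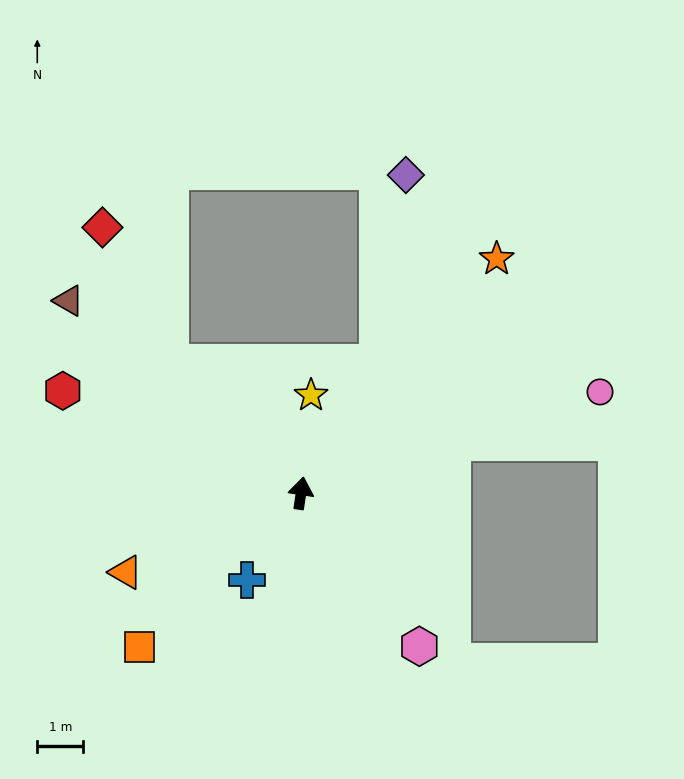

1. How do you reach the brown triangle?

turn left 59°, forward 6.6 m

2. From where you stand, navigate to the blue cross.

turn left 157°, forward 2.2 m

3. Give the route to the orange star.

turn right 31°, forward 6.6 m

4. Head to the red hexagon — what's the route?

turn left 75°, forward 5.6 m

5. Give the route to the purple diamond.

blocked — turn right 22°, forward 3.3 m, then turn left 22°, forward 4.1 m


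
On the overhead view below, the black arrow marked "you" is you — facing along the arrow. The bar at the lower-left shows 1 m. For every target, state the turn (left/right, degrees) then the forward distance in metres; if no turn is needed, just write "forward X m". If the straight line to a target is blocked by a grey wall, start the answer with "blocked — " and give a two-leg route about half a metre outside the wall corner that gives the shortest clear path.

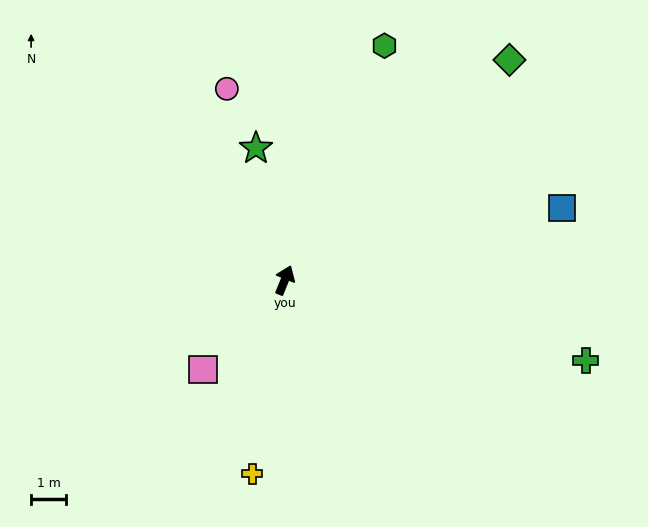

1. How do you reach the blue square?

turn right 53°, forward 8.1 m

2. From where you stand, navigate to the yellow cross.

turn right 167°, forward 5.6 m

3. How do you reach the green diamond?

turn right 23°, forward 8.9 m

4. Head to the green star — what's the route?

turn left 34°, forward 3.8 m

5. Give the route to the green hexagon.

forward 7.2 m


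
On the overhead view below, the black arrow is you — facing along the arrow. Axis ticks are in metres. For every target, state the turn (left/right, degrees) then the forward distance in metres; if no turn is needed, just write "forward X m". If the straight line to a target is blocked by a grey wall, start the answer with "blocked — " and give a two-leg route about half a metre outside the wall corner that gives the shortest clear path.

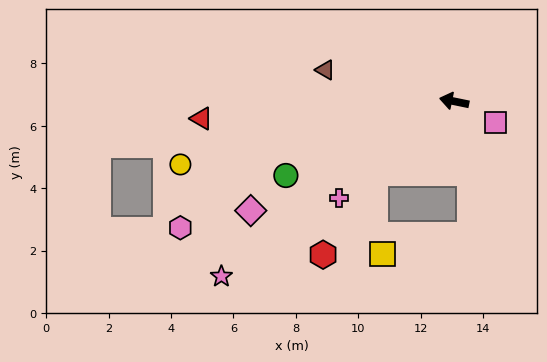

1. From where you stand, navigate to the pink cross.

turn left 52°, forward 4.8 m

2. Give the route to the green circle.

turn left 35°, forward 5.9 m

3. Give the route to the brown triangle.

turn right 2°, forward 4.2 m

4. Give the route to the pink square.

turn left 165°, forward 1.5 m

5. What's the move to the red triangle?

turn left 15°, forward 8.1 m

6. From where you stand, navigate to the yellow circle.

turn left 25°, forward 9.0 m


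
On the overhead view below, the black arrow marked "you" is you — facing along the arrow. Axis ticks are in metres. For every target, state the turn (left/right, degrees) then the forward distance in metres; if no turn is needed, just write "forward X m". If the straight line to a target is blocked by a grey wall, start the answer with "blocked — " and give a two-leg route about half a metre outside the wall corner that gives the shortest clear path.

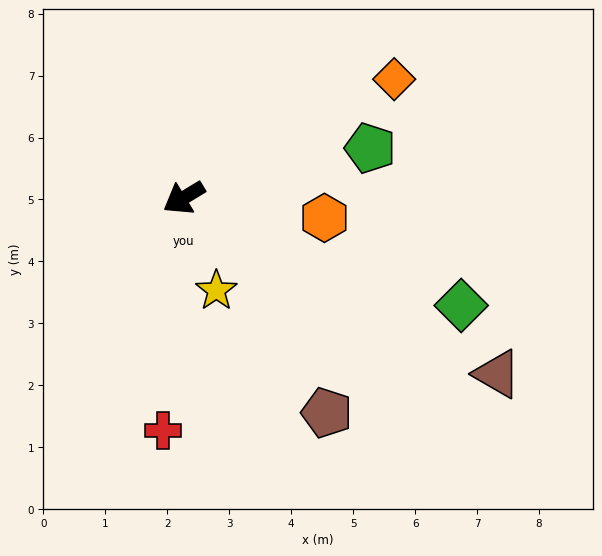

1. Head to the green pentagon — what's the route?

turn left 164°, forward 3.1 m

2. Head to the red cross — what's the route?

turn left 54°, forward 3.8 m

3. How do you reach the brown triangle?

turn left 119°, forward 5.8 m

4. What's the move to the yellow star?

turn left 78°, forward 1.6 m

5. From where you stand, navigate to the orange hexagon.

turn left 141°, forward 2.3 m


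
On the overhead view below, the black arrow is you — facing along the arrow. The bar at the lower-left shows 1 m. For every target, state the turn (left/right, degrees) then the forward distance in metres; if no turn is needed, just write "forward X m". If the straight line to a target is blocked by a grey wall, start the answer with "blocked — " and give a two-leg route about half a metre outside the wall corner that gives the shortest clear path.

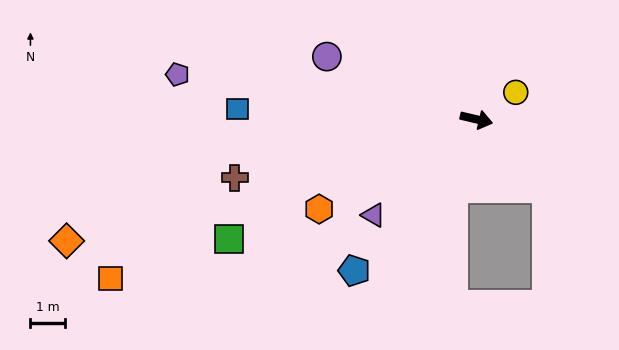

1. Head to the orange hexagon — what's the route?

turn right 137°, forward 5.3 m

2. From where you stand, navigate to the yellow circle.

turn left 48°, forward 1.4 m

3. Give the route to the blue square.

turn right 169°, forward 6.9 m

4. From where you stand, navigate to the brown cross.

turn right 153°, forward 7.2 m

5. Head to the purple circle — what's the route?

turn left 170°, forward 4.7 m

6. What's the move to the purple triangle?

turn right 124°, forward 4.1 m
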